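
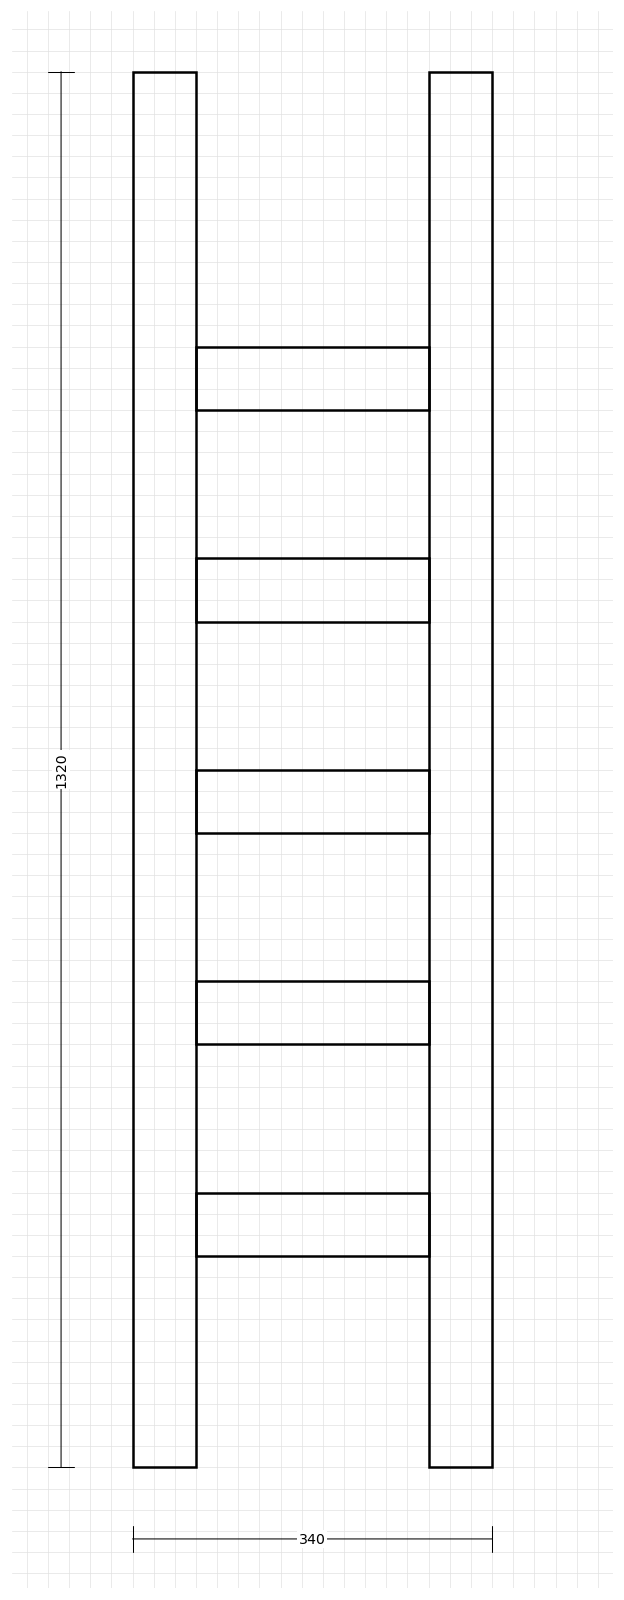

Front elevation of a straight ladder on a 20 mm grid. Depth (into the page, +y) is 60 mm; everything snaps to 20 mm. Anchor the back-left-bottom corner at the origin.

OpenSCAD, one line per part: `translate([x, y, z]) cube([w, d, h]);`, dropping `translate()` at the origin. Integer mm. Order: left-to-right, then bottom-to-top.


cube([60, 60, 1320]);
translate([60, 0, 200]) cube([220, 60, 60]);
translate([60, 0, 400]) cube([220, 60, 60]);
translate([60, 0, 600]) cube([220, 60, 60]);
translate([60, 0, 800]) cube([220, 60, 60]);
translate([60, 0, 1000]) cube([220, 60, 60]);
translate([280, 0, 0]) cube([60, 60, 1320]);


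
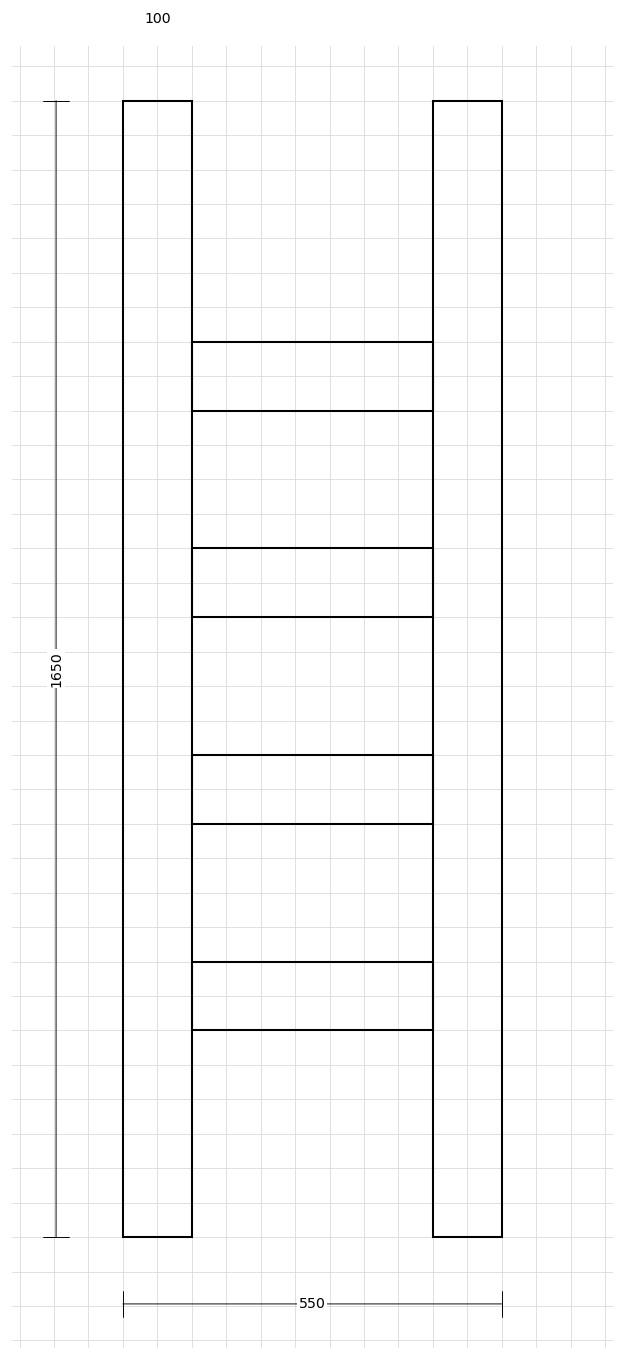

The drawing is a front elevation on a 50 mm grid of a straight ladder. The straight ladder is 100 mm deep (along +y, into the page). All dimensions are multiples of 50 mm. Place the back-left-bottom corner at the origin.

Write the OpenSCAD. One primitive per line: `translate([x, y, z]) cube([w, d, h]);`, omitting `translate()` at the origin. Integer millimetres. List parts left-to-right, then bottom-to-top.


cube([100, 100, 1650]);
translate([100, 0, 300]) cube([350, 100, 100]);
translate([100, 0, 600]) cube([350, 100, 100]);
translate([100, 0, 900]) cube([350, 100, 100]);
translate([100, 0, 1200]) cube([350, 100, 100]);
translate([450, 0, 0]) cube([100, 100, 1650]);


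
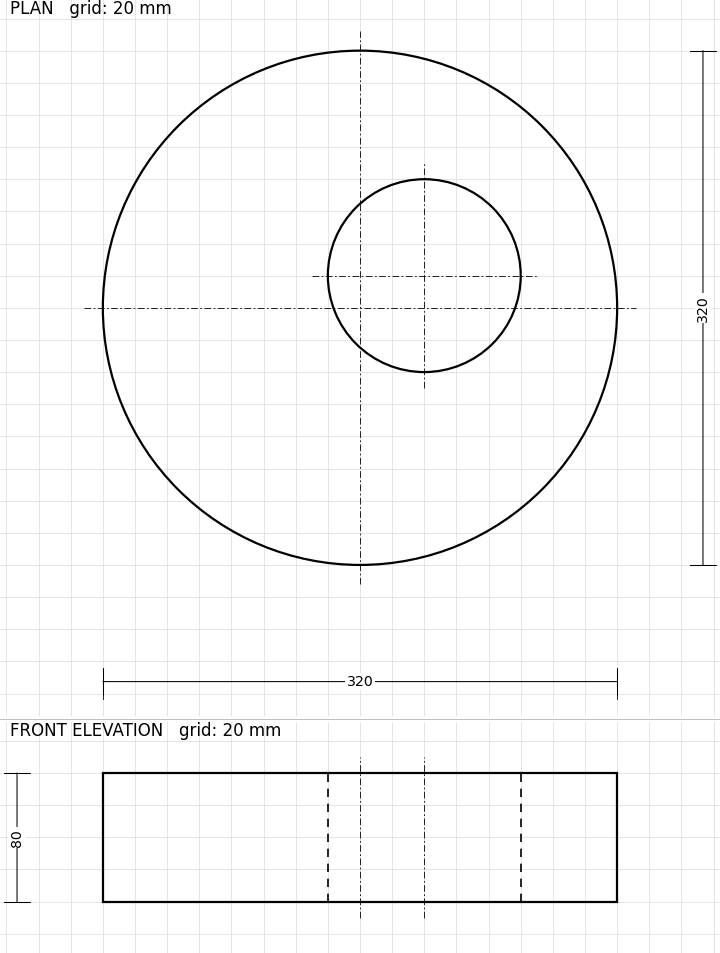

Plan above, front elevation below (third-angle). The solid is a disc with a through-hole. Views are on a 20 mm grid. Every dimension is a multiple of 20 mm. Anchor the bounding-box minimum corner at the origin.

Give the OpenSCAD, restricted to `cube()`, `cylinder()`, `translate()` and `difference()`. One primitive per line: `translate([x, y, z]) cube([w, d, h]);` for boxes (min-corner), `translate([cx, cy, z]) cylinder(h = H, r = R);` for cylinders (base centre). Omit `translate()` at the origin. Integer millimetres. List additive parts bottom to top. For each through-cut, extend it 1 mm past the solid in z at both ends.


difference() {
  translate([160, 160, 0]) cylinder(h = 80, r = 160);
  translate([200, 180, -1]) cylinder(h = 82, r = 60);
}


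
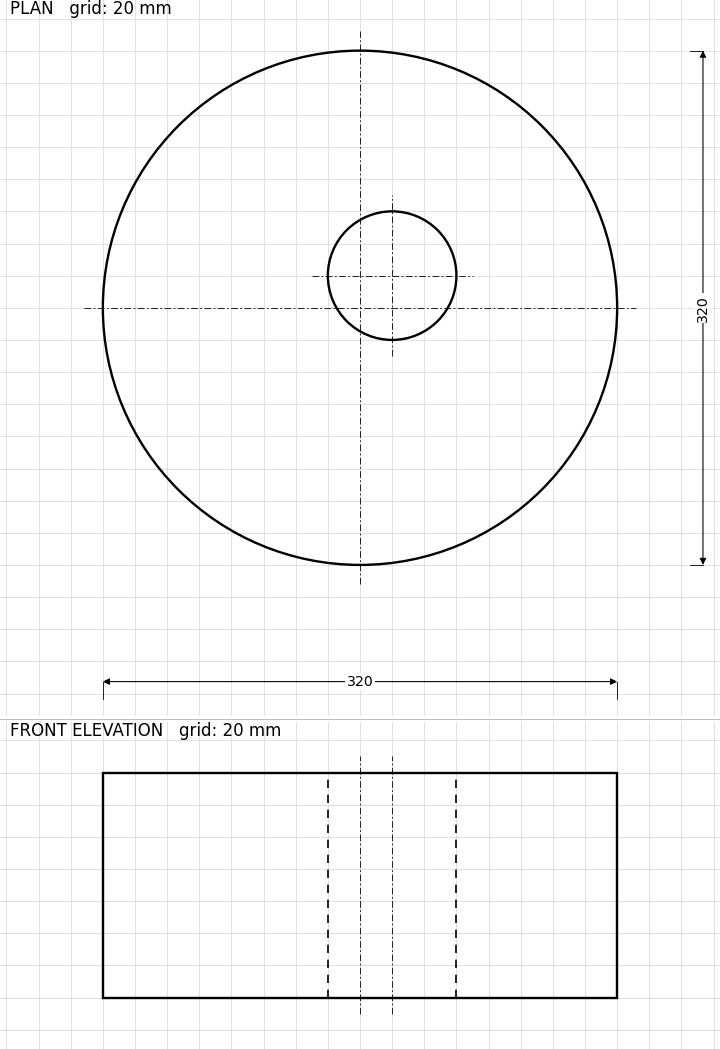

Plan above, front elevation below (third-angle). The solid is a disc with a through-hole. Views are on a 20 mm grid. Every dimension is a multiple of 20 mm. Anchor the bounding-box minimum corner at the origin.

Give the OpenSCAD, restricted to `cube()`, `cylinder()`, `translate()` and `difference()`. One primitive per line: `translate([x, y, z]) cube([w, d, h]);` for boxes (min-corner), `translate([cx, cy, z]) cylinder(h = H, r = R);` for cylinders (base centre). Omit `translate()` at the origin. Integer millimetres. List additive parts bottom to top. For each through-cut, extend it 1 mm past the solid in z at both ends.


difference() {
  translate([160, 160, 0]) cylinder(h = 140, r = 160);
  translate([180, 180, -1]) cylinder(h = 142, r = 40);
}


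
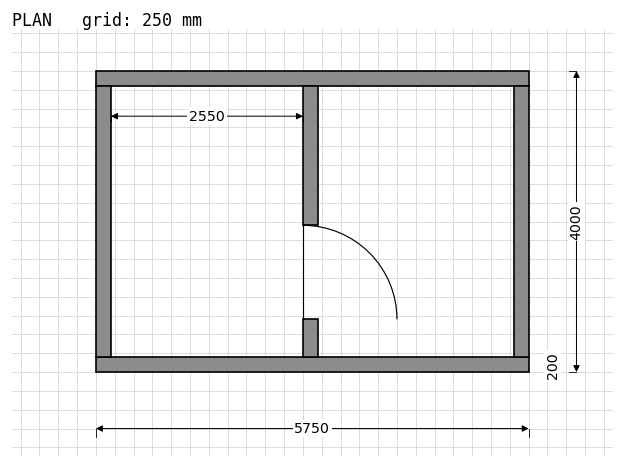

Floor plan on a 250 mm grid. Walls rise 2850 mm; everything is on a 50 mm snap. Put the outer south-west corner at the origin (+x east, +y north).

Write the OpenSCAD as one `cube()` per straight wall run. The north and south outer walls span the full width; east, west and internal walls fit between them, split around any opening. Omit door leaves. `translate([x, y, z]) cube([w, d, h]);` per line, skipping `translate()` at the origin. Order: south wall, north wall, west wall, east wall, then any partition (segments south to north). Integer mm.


cube([5750, 200, 2850]);
translate([0, 3800, 0]) cube([5750, 200, 2850]);
translate([0, 200, 0]) cube([200, 3600, 2850]);
translate([5550, 200, 0]) cube([200, 3600, 2850]);
translate([2750, 200, 0]) cube([200, 500, 2850]);
translate([2750, 1950, 0]) cube([200, 1850, 2850]);


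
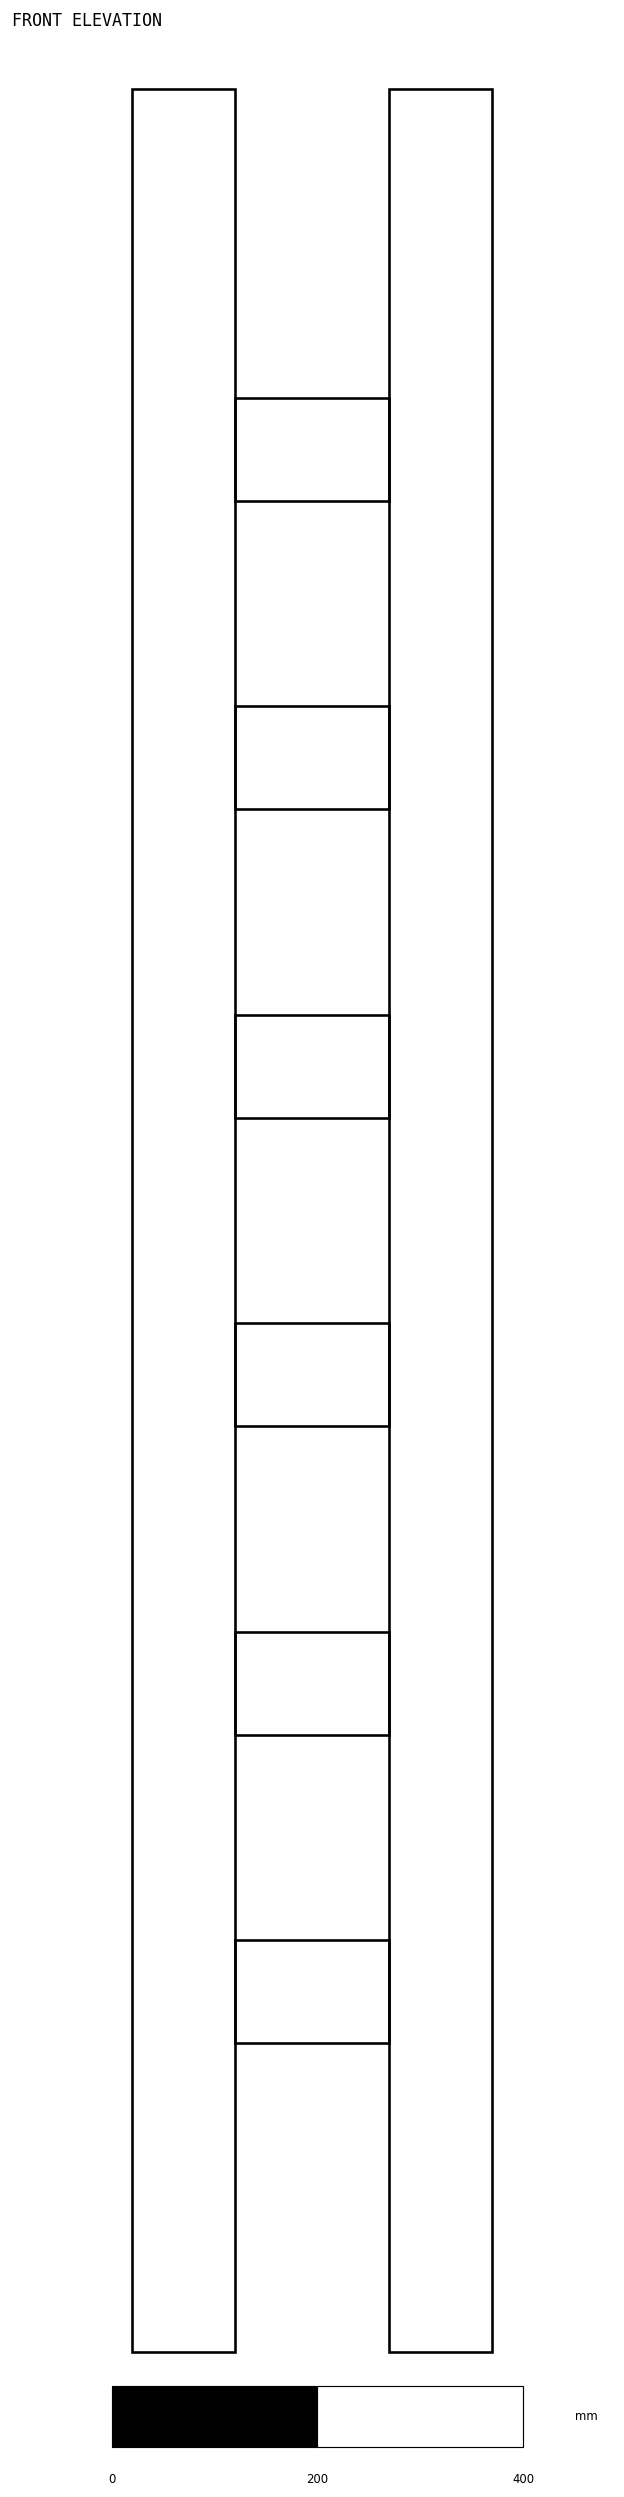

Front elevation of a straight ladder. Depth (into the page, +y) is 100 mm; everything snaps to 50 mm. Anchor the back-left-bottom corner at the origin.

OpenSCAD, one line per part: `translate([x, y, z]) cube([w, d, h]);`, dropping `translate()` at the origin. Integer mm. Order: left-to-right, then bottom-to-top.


cube([100, 100, 2200]);
translate([100, 0, 300]) cube([150, 100, 100]);
translate([100, 0, 600]) cube([150, 100, 100]);
translate([100, 0, 900]) cube([150, 100, 100]);
translate([100, 0, 1200]) cube([150, 100, 100]);
translate([100, 0, 1500]) cube([150, 100, 100]);
translate([100, 0, 1800]) cube([150, 100, 100]);
translate([250, 0, 0]) cube([100, 100, 2200]);


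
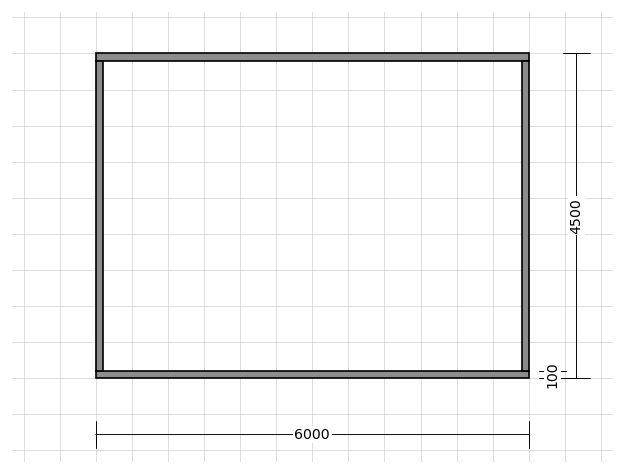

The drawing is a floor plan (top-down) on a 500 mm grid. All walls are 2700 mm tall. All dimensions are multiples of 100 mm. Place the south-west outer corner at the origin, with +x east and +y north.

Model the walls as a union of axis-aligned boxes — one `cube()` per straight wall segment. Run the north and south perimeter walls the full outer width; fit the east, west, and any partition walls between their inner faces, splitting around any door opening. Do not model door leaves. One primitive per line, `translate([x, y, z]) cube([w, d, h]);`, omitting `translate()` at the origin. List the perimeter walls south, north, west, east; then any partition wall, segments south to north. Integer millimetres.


cube([6000, 100, 2700]);
translate([0, 4400, 0]) cube([6000, 100, 2700]);
translate([0, 100, 0]) cube([100, 4300, 2700]);
translate([5900, 100, 0]) cube([100, 4300, 2700]);


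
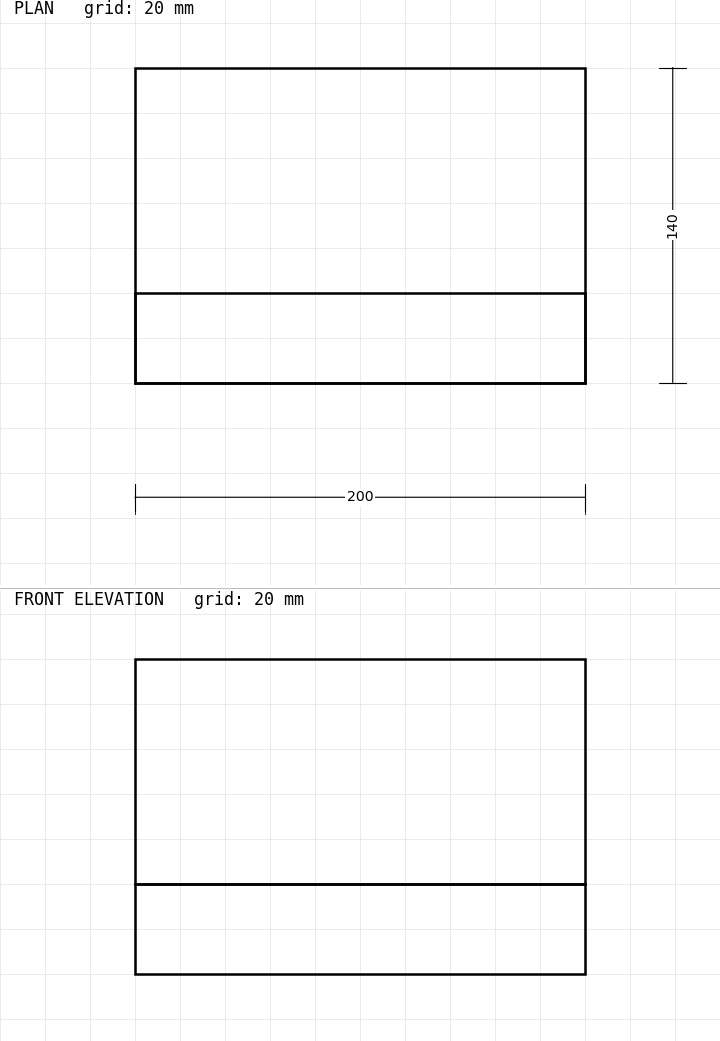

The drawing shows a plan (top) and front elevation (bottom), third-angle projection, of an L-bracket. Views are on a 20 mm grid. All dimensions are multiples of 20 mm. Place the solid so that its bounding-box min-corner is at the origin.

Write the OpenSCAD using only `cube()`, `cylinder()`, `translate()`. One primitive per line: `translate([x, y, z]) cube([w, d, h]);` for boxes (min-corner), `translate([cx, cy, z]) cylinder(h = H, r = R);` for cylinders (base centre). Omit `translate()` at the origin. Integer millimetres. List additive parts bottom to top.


cube([200, 140, 40]);
translate([0, 0, 40]) cube([200, 40, 100]);


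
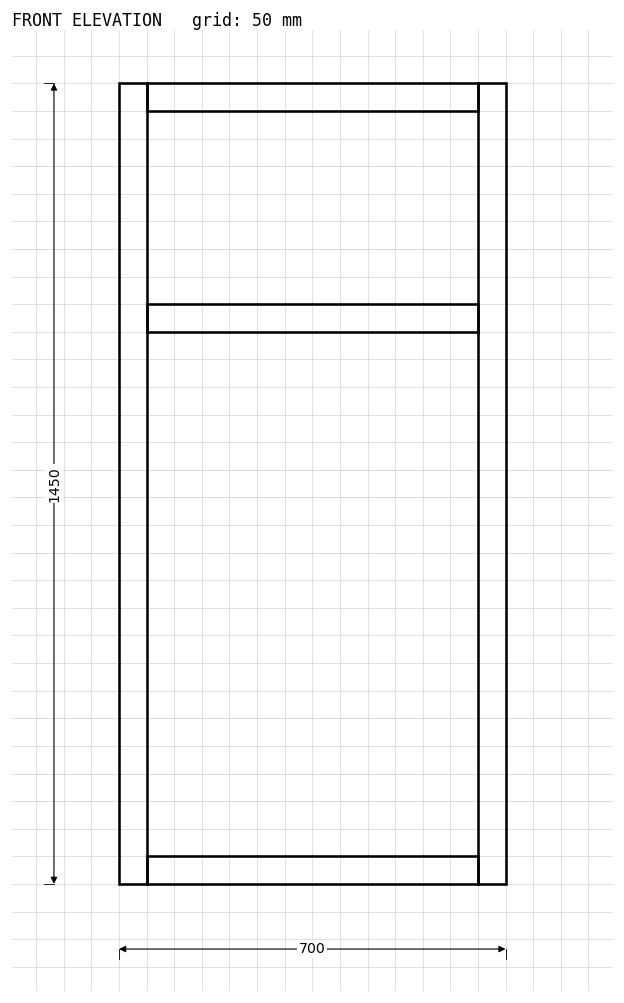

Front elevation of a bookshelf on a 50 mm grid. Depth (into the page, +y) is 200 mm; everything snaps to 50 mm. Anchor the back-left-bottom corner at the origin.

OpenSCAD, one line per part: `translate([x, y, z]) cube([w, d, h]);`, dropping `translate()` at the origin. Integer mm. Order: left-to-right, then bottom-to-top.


cube([50, 200, 1450]);
translate([50, 0, 0]) cube([600, 200, 50]);
translate([50, 0, 1000]) cube([600, 200, 50]);
translate([50, 0, 1400]) cube([600, 200, 50]);
translate([650, 0, 0]) cube([50, 200, 1450]);


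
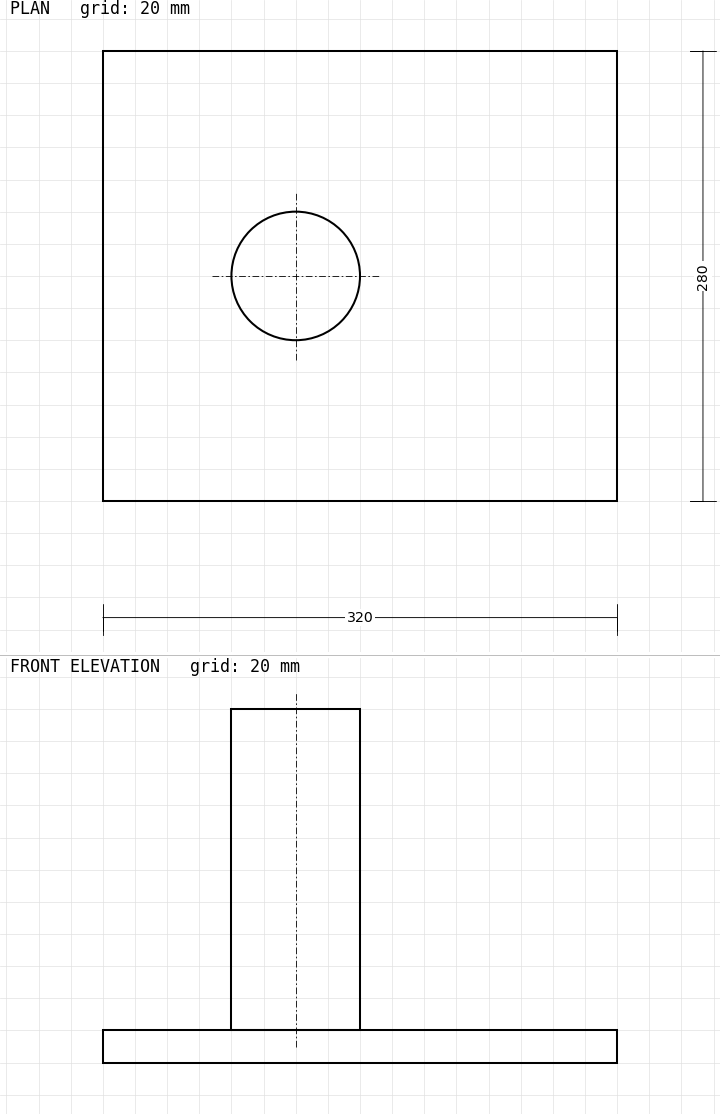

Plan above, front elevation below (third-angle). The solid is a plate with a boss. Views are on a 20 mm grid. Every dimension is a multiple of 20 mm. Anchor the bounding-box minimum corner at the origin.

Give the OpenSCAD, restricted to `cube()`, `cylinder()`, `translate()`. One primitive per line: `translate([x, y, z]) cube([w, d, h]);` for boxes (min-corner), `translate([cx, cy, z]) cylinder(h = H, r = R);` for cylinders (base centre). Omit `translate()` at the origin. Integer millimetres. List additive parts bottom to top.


cube([320, 280, 20]);
translate([120, 140, 20]) cylinder(h = 200, r = 40);


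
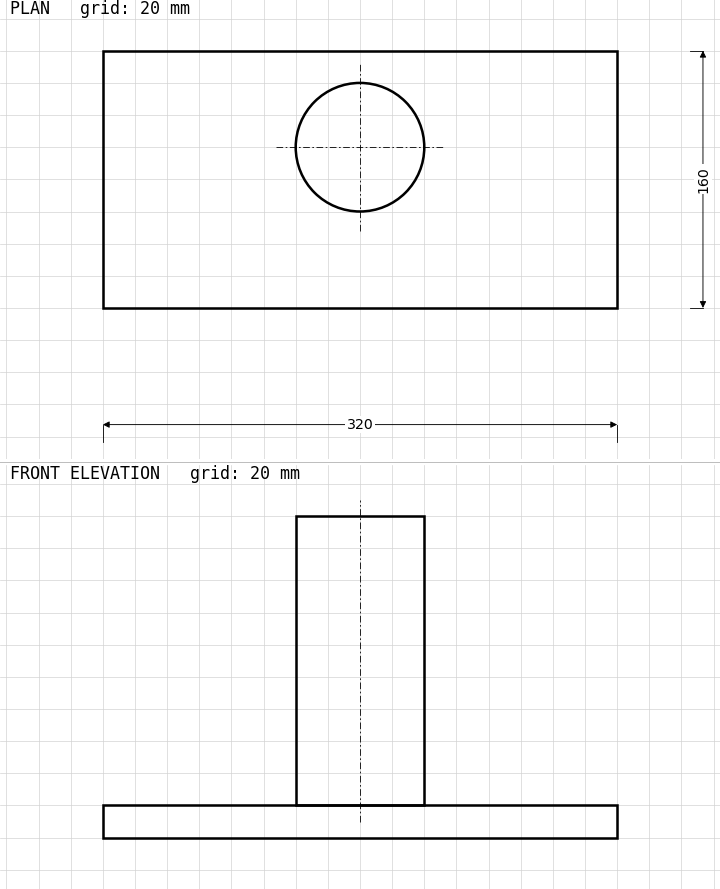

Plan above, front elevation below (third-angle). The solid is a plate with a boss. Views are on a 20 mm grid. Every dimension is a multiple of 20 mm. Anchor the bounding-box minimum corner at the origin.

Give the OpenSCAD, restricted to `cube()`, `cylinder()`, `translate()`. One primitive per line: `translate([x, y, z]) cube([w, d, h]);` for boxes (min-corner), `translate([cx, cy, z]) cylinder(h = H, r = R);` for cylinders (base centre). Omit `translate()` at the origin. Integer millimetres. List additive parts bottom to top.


cube([320, 160, 20]);
translate([160, 100, 20]) cylinder(h = 180, r = 40);


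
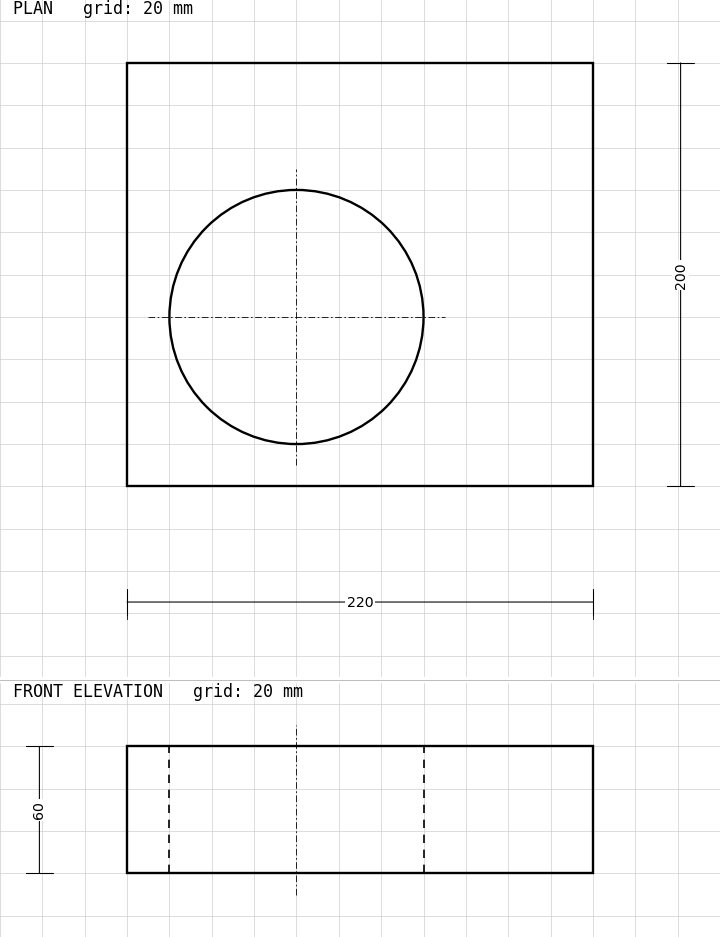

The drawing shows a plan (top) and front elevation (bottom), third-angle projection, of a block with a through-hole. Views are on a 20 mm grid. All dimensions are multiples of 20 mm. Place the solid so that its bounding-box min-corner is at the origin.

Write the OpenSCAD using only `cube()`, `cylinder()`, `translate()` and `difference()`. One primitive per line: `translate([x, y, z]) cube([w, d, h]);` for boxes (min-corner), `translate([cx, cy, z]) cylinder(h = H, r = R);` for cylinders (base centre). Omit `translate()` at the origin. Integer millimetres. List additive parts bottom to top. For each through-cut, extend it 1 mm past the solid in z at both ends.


difference() {
  cube([220, 200, 60]);
  translate([80, 80, -1]) cylinder(h = 62, r = 60);
}


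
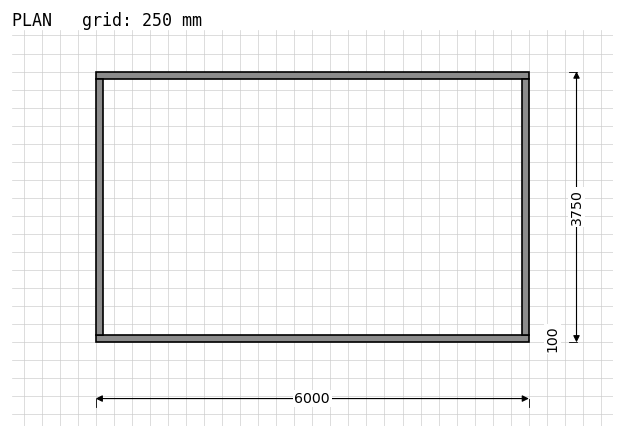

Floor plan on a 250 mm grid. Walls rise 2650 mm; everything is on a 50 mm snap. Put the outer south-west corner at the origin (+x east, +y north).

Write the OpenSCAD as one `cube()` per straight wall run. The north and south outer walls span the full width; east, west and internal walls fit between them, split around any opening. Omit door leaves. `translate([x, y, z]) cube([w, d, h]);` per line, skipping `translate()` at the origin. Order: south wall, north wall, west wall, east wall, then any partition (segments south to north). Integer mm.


cube([6000, 100, 2650]);
translate([0, 3650, 0]) cube([6000, 100, 2650]);
translate([0, 100, 0]) cube([100, 3550, 2650]);
translate([5900, 100, 0]) cube([100, 3550, 2650]);


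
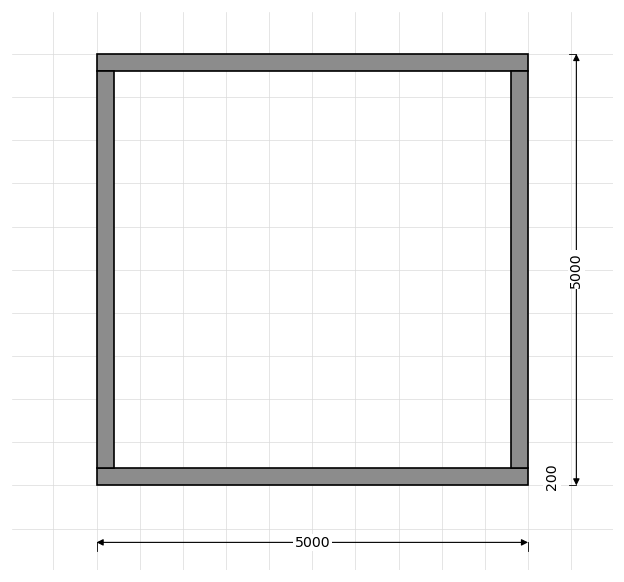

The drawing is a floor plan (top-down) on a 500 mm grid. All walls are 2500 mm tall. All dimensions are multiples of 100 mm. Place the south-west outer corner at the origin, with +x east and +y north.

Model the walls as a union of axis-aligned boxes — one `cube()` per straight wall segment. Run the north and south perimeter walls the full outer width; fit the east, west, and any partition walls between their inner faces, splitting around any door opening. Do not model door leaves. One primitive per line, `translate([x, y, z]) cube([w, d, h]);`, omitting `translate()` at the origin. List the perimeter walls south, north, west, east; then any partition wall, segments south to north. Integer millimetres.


cube([5000, 200, 2500]);
translate([0, 4800, 0]) cube([5000, 200, 2500]);
translate([0, 200, 0]) cube([200, 4600, 2500]);
translate([4800, 200, 0]) cube([200, 4600, 2500]);


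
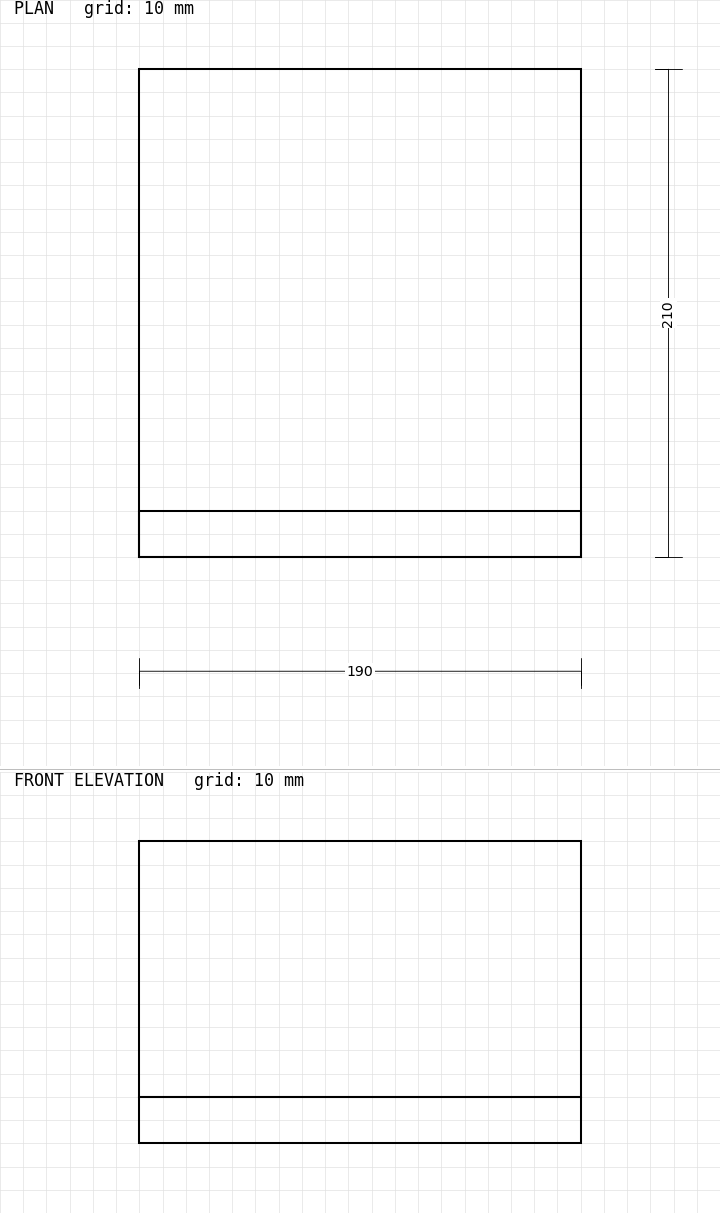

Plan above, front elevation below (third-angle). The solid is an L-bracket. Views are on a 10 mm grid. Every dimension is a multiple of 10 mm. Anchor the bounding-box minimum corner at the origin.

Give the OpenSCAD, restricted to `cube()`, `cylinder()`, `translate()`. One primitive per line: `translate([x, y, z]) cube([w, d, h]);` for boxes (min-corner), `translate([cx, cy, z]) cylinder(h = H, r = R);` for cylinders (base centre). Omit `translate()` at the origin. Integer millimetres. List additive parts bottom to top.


cube([190, 210, 20]);
translate([0, 0, 20]) cube([190, 20, 110]);


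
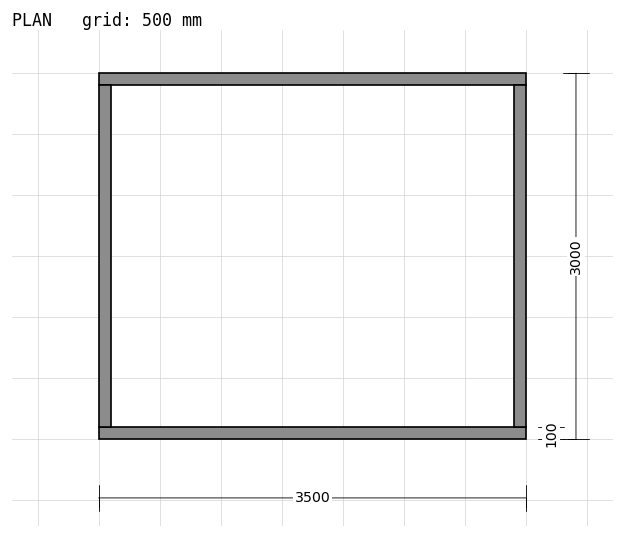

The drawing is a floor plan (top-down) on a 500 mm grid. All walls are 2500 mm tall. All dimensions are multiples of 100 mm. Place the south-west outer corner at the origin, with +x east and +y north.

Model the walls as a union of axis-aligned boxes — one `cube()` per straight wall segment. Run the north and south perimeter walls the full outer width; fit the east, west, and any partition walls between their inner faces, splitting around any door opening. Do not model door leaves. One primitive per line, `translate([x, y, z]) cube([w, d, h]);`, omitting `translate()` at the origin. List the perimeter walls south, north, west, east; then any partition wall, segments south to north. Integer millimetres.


cube([3500, 100, 2500]);
translate([0, 2900, 0]) cube([3500, 100, 2500]);
translate([0, 100, 0]) cube([100, 2800, 2500]);
translate([3400, 100, 0]) cube([100, 2800, 2500]);


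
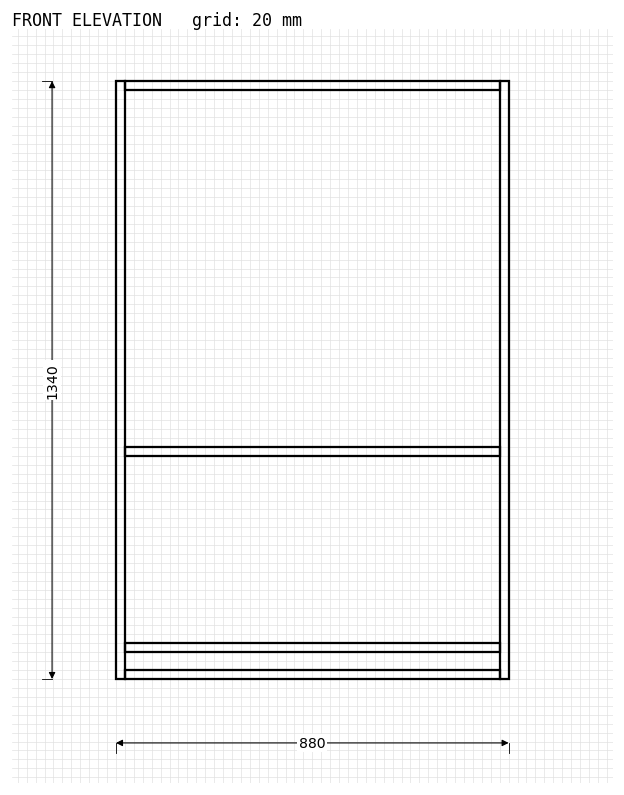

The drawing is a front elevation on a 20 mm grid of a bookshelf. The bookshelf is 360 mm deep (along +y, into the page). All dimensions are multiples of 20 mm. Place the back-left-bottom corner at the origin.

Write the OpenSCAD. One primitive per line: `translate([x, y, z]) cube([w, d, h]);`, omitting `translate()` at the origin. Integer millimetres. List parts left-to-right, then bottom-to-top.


cube([20, 360, 1340]);
translate([20, 0, 0]) cube([840, 360, 20]);
translate([20, 0, 60]) cube([840, 360, 20]);
translate([20, 0, 500]) cube([840, 360, 20]);
translate([20, 0, 1320]) cube([840, 360, 20]);
translate([860, 0, 0]) cube([20, 360, 1340]);


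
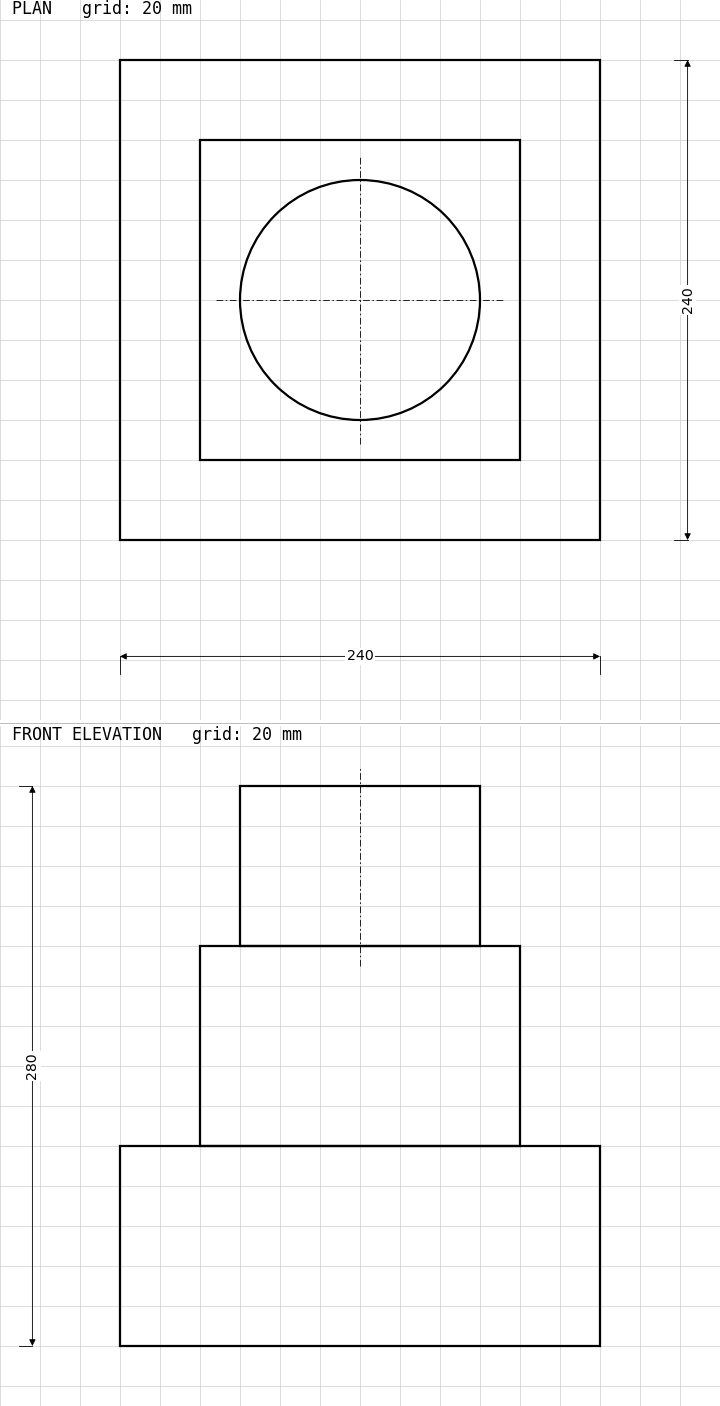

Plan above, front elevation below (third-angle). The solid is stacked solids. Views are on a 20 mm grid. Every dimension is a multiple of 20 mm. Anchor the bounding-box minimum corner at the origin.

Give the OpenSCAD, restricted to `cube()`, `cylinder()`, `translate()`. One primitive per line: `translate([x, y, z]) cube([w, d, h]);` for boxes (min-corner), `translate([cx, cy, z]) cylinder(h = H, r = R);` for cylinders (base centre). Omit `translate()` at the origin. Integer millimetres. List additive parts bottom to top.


cube([240, 240, 100]);
translate([40, 40, 100]) cube([160, 160, 100]);
translate([120, 120, 200]) cylinder(h = 80, r = 60);


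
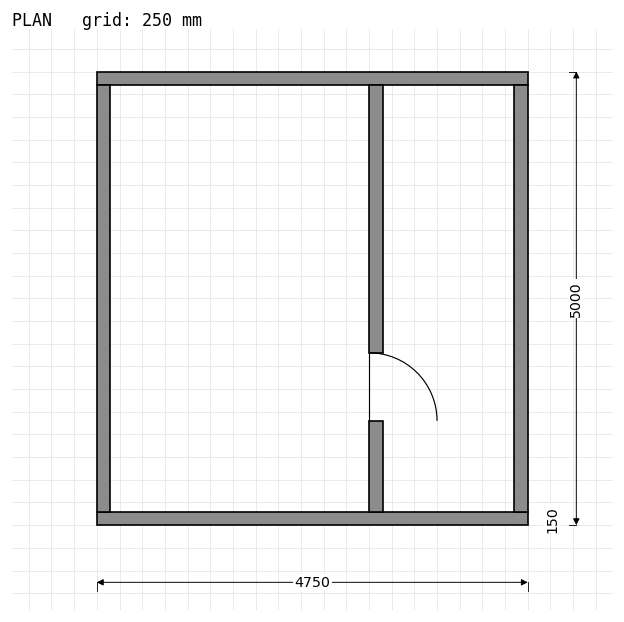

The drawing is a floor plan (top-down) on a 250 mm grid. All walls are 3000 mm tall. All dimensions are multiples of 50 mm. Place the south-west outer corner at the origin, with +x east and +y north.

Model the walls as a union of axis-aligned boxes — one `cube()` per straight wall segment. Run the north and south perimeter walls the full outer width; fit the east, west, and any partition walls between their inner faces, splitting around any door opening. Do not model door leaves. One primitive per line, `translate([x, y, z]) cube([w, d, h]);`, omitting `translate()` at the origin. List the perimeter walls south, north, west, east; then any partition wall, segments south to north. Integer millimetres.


cube([4750, 150, 3000]);
translate([0, 4850, 0]) cube([4750, 150, 3000]);
translate([0, 150, 0]) cube([150, 4700, 3000]);
translate([4600, 150, 0]) cube([150, 4700, 3000]);
translate([3000, 150, 0]) cube([150, 1000, 3000]);
translate([3000, 1900, 0]) cube([150, 2950, 3000]);


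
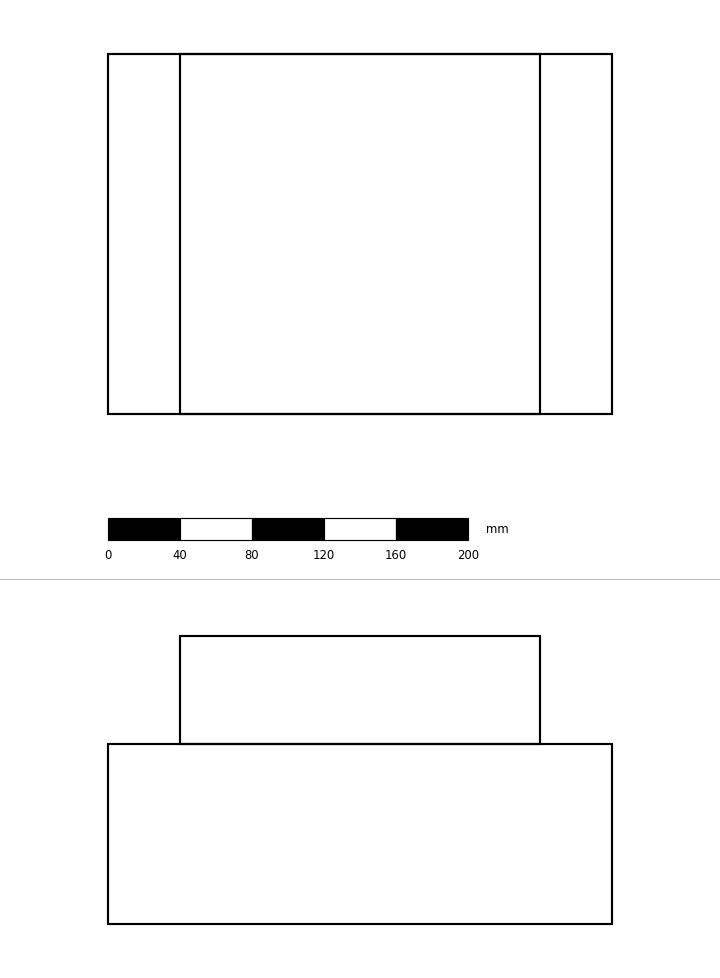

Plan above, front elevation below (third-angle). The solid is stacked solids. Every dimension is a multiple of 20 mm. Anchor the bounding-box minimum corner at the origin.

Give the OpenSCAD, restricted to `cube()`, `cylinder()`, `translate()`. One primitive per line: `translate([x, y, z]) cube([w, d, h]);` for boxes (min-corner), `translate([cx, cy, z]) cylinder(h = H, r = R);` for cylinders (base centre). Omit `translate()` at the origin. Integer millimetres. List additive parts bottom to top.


cube([280, 200, 100]);
translate([40, 0, 100]) cube([200, 200, 60]);


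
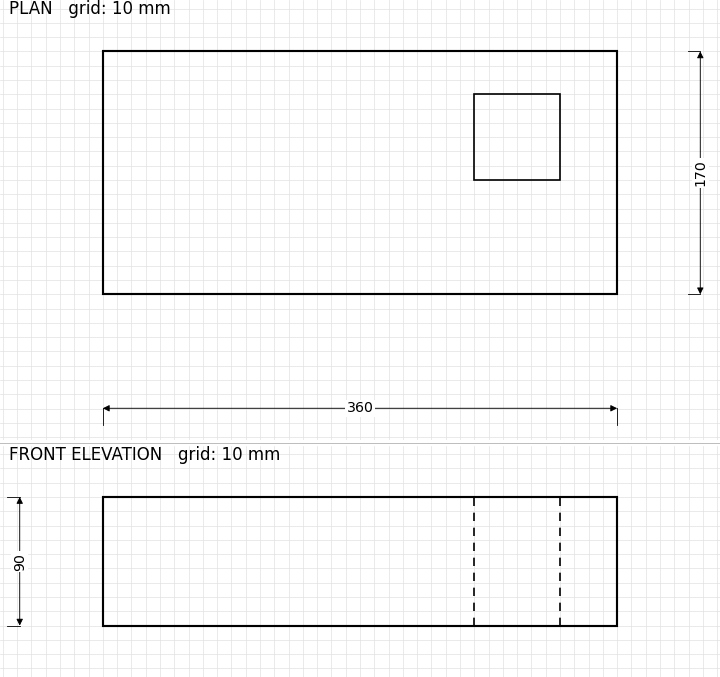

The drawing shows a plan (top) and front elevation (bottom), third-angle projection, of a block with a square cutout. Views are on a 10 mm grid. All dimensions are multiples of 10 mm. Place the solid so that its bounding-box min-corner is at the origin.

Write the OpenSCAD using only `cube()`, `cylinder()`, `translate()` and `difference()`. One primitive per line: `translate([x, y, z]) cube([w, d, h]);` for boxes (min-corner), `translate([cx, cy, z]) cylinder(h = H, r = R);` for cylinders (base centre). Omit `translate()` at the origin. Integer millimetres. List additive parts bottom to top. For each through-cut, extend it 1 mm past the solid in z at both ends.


difference() {
  cube([360, 170, 90]);
  translate([260, 80, -1]) cube([60, 60, 92]);
}


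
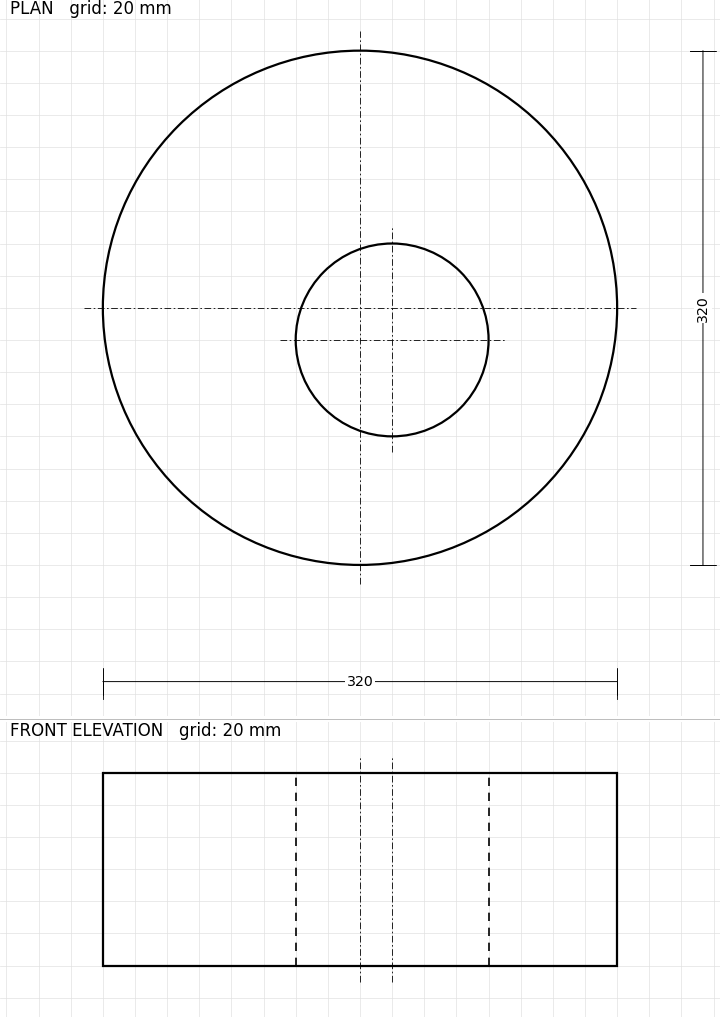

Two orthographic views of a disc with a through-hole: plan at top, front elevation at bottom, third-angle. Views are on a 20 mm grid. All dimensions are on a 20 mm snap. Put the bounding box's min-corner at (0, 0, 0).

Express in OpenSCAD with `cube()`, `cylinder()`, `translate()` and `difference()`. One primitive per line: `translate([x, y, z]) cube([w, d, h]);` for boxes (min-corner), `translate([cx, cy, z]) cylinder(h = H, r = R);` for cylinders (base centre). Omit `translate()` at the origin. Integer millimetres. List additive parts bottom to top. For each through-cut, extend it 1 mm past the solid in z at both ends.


difference() {
  translate([160, 160, 0]) cylinder(h = 120, r = 160);
  translate([180, 140, -1]) cylinder(h = 122, r = 60);
}


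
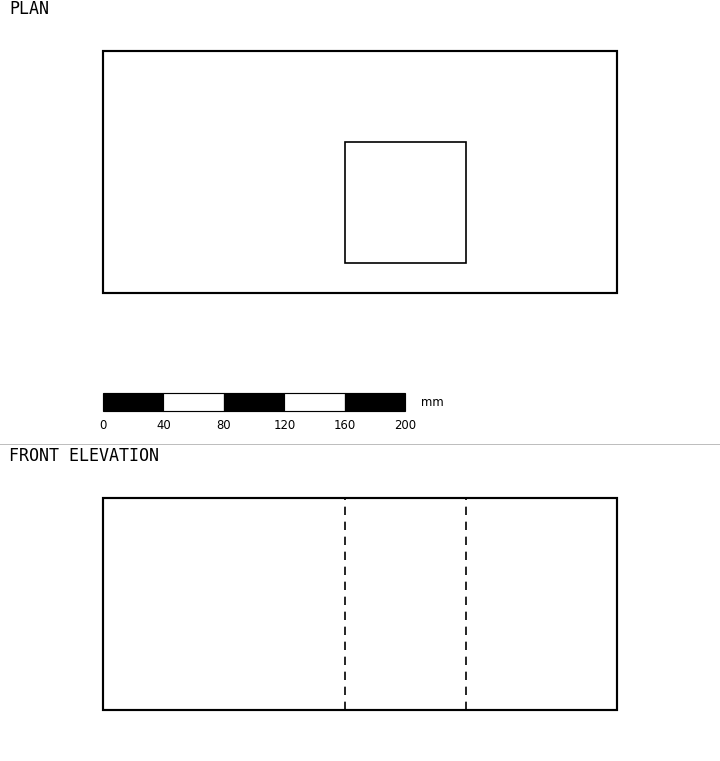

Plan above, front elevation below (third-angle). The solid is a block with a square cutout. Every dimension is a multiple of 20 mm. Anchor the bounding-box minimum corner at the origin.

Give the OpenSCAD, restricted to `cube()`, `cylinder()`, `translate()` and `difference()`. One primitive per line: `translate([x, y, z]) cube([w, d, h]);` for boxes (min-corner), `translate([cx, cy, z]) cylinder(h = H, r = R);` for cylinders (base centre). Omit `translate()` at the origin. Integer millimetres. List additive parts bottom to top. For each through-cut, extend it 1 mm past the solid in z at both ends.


difference() {
  cube([340, 160, 140]);
  translate([160, 20, -1]) cube([80, 80, 142]);
}


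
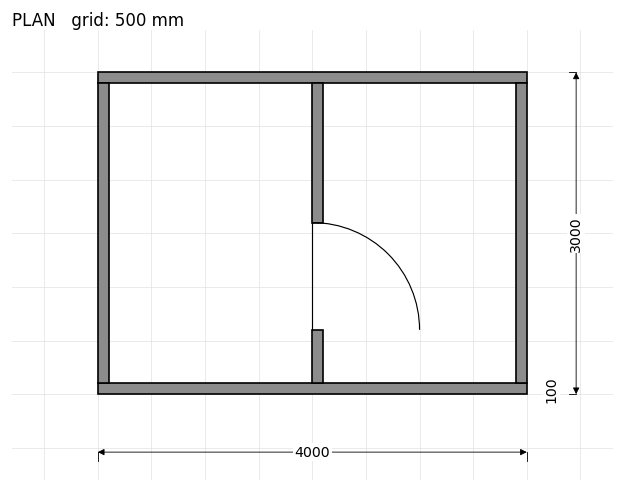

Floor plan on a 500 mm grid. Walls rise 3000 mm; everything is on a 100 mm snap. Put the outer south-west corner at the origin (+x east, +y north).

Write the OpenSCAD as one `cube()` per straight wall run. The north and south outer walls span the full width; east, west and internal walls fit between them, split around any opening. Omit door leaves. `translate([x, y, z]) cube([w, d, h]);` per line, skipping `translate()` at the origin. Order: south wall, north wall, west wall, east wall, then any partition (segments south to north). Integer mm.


cube([4000, 100, 3000]);
translate([0, 2900, 0]) cube([4000, 100, 3000]);
translate([0, 100, 0]) cube([100, 2800, 3000]);
translate([3900, 100, 0]) cube([100, 2800, 3000]);
translate([2000, 100, 0]) cube([100, 500, 3000]);
translate([2000, 1600, 0]) cube([100, 1300, 3000]);


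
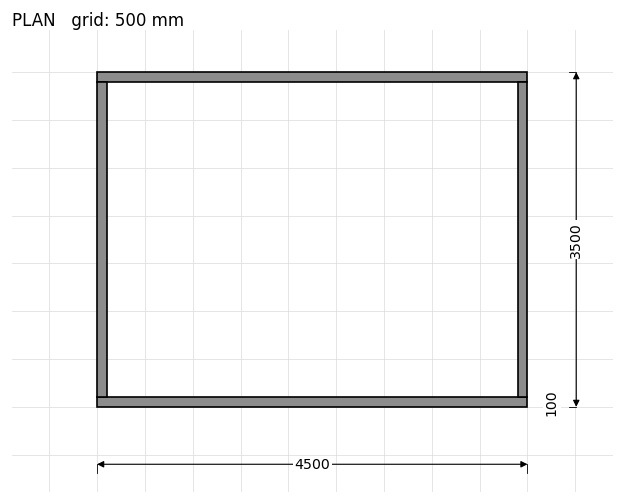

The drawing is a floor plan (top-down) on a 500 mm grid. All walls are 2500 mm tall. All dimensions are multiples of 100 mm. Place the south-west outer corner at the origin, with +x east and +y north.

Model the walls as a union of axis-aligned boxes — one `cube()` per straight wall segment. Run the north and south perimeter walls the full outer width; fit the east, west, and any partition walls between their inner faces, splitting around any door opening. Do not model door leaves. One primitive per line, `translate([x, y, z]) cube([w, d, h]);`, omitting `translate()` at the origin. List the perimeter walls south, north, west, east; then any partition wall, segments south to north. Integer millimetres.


cube([4500, 100, 2500]);
translate([0, 3400, 0]) cube([4500, 100, 2500]);
translate([0, 100, 0]) cube([100, 3300, 2500]);
translate([4400, 100, 0]) cube([100, 3300, 2500]);


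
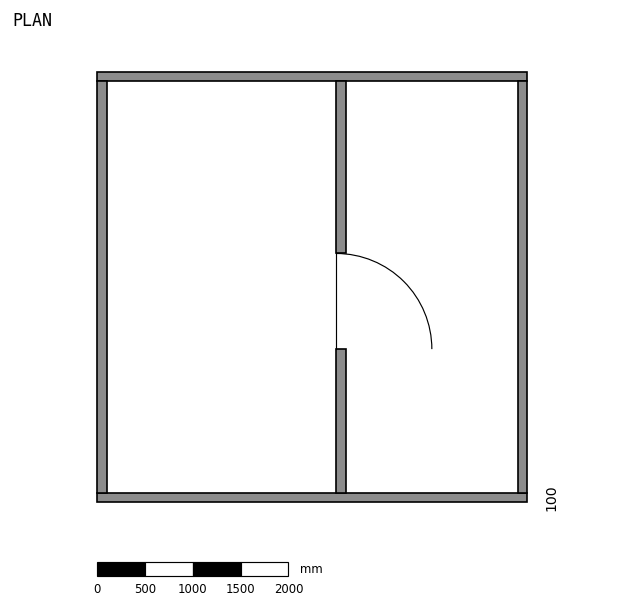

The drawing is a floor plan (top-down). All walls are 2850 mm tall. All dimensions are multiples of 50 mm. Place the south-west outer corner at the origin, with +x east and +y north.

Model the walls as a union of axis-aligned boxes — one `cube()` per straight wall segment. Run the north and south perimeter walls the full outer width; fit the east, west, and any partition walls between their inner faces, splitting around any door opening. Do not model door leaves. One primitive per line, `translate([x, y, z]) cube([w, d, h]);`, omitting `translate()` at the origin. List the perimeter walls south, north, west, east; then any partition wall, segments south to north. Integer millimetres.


cube([4500, 100, 2850]);
translate([0, 4400, 0]) cube([4500, 100, 2850]);
translate([0, 100, 0]) cube([100, 4300, 2850]);
translate([4400, 100, 0]) cube([100, 4300, 2850]);
translate([2500, 100, 0]) cube([100, 1500, 2850]);
translate([2500, 2600, 0]) cube([100, 1800, 2850]);


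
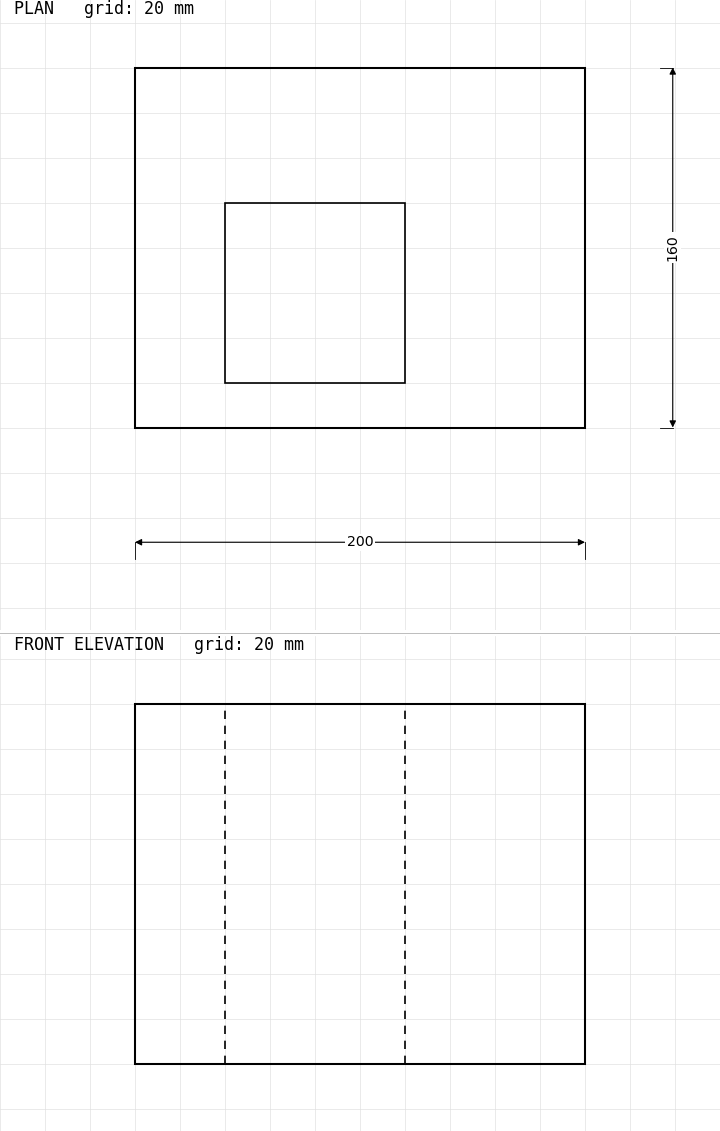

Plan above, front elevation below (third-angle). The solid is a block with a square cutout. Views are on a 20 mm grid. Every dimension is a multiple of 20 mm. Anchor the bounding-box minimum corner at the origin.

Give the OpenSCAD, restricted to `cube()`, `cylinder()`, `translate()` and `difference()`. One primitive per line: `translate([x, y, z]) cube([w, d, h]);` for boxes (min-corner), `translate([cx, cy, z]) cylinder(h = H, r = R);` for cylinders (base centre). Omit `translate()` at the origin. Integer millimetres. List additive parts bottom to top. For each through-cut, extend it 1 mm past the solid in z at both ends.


difference() {
  cube([200, 160, 160]);
  translate([40, 20, -1]) cube([80, 80, 162]);
}


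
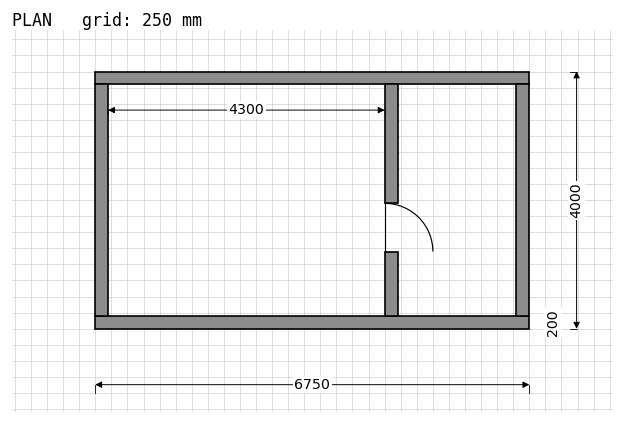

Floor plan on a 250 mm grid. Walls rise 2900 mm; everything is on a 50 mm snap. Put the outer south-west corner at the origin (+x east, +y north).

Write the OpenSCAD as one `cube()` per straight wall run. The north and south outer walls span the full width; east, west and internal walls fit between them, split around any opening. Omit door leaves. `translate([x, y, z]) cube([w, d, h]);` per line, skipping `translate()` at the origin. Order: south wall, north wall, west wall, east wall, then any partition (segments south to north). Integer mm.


cube([6750, 200, 2900]);
translate([0, 3800, 0]) cube([6750, 200, 2900]);
translate([0, 200, 0]) cube([200, 3600, 2900]);
translate([6550, 200, 0]) cube([200, 3600, 2900]);
translate([4500, 200, 0]) cube([200, 1000, 2900]);
translate([4500, 1950, 0]) cube([200, 1850, 2900]);


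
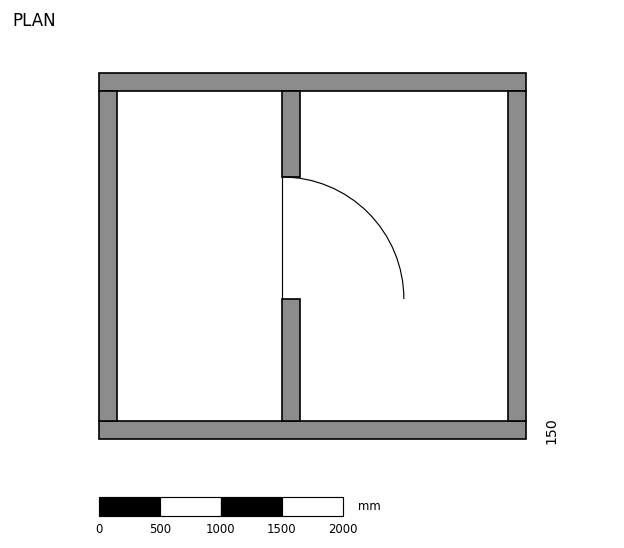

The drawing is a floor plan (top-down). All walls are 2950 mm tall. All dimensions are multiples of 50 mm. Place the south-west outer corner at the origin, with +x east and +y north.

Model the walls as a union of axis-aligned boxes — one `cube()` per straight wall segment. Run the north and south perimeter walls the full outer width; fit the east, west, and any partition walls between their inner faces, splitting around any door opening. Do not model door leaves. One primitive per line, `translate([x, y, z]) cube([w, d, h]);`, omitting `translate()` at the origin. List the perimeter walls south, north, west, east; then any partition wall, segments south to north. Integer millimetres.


cube([3500, 150, 2950]);
translate([0, 2850, 0]) cube([3500, 150, 2950]);
translate([0, 150, 0]) cube([150, 2700, 2950]);
translate([3350, 150, 0]) cube([150, 2700, 2950]);
translate([1500, 150, 0]) cube([150, 1000, 2950]);
translate([1500, 2150, 0]) cube([150, 700, 2950]);


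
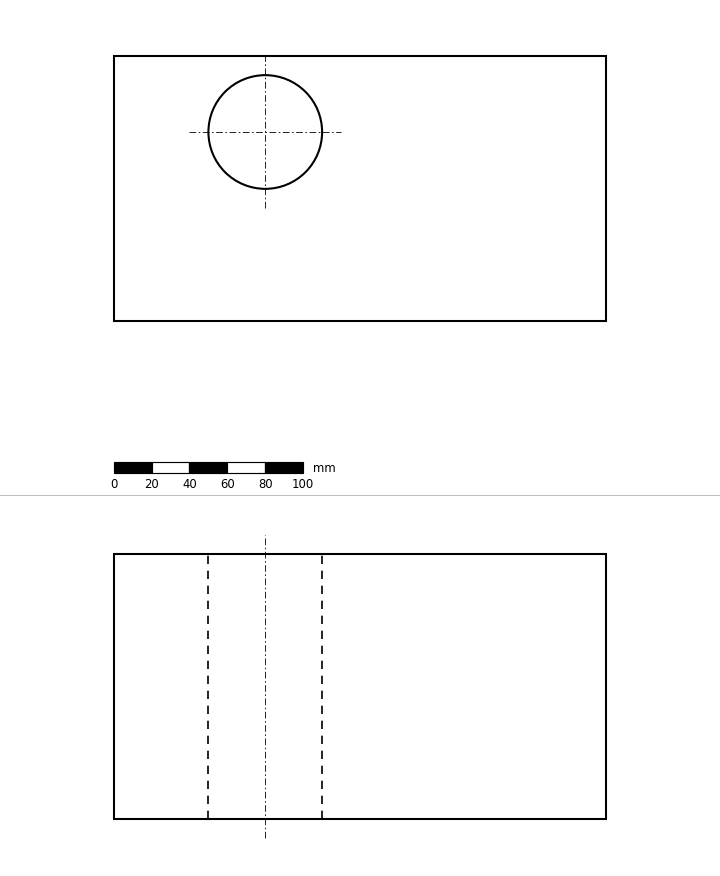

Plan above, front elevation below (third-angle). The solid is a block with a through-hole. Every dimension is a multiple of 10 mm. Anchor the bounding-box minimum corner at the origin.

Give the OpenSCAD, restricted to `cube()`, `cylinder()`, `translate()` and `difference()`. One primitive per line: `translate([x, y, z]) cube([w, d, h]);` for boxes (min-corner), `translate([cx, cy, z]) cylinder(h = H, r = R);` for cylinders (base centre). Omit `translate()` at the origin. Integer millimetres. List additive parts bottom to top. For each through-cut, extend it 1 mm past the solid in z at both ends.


difference() {
  cube([260, 140, 140]);
  translate([80, 100, -1]) cylinder(h = 142, r = 30);
}


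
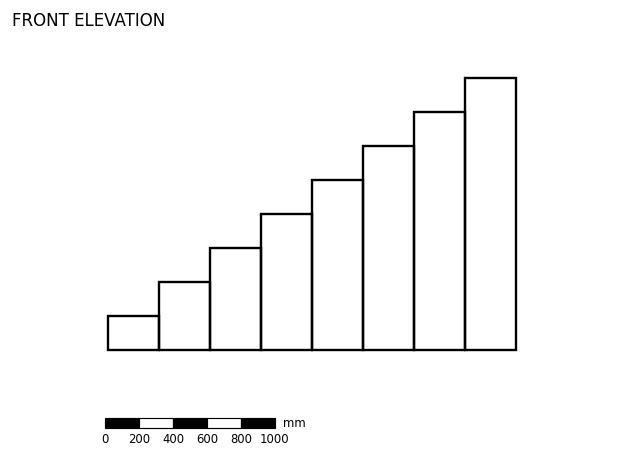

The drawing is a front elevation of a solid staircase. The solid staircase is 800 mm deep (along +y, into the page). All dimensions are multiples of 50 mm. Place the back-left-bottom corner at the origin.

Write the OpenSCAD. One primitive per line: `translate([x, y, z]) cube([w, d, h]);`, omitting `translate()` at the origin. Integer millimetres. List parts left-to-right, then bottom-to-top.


cube([300, 800, 200]);
translate([300, 0, 0]) cube([300, 800, 400]);
translate([600, 0, 0]) cube([300, 800, 600]);
translate([900, 0, 0]) cube([300, 800, 800]);
translate([1200, 0, 0]) cube([300, 800, 1000]);
translate([1500, 0, 0]) cube([300, 800, 1200]);
translate([1800, 0, 0]) cube([300, 800, 1400]);
translate([2100, 0, 0]) cube([300, 800, 1600]);


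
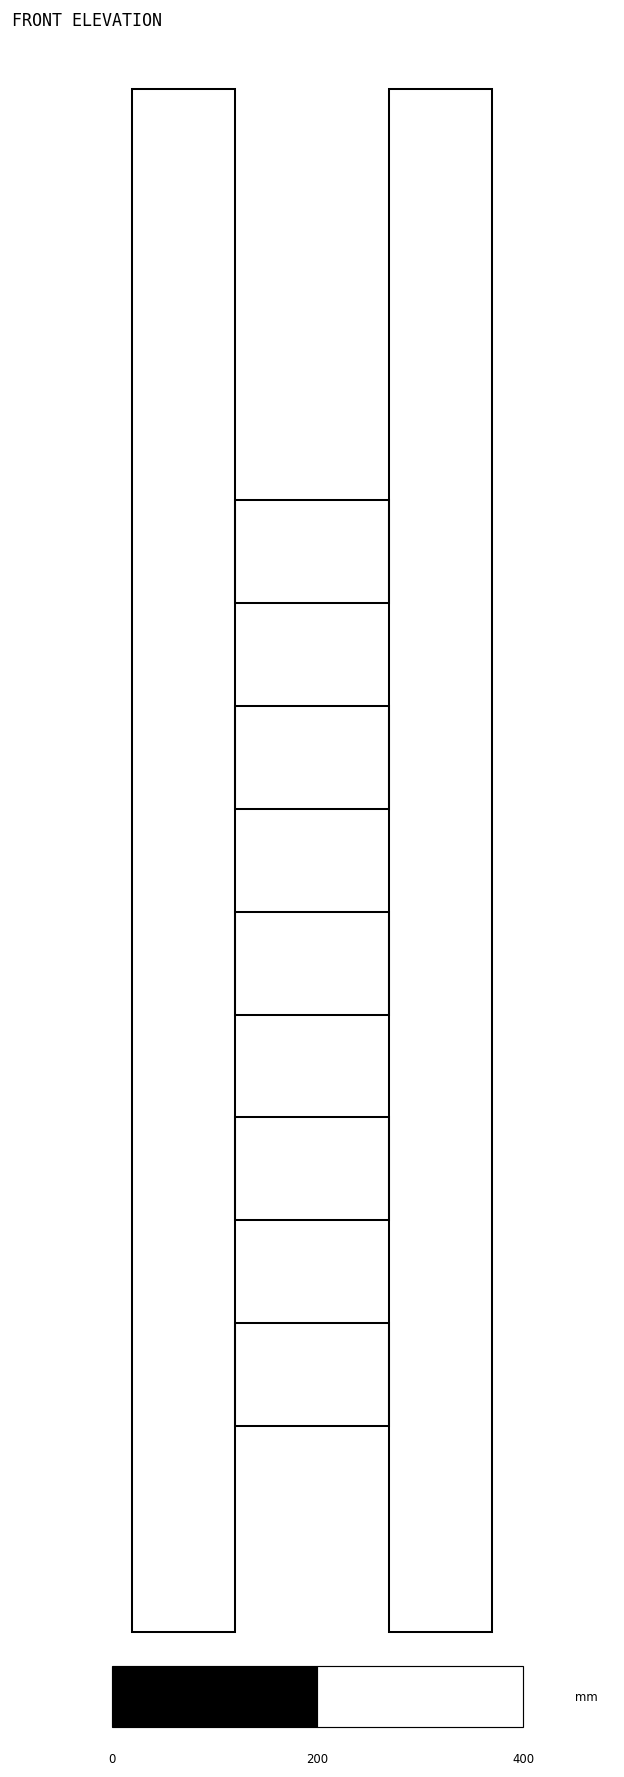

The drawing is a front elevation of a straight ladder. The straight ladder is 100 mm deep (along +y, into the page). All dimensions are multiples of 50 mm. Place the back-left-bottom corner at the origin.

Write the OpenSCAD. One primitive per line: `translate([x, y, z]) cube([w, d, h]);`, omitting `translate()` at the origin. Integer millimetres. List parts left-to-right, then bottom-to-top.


cube([100, 100, 1500]);
translate([100, 0, 200]) cube([150, 100, 100]);
translate([100, 0, 400]) cube([150, 100, 100]);
translate([100, 0, 600]) cube([150, 100, 100]);
translate([100, 0, 800]) cube([150, 100, 100]);
translate([100, 0, 1000]) cube([150, 100, 100]);
translate([250, 0, 0]) cube([100, 100, 1500]);


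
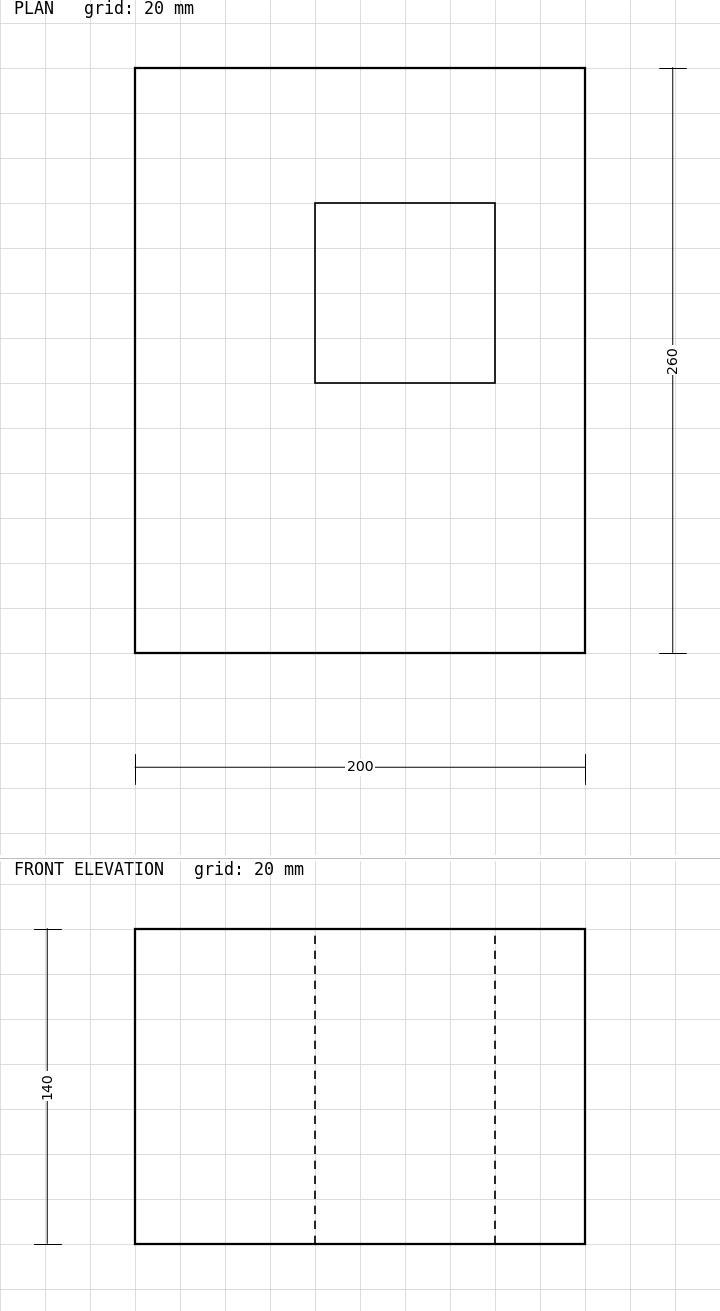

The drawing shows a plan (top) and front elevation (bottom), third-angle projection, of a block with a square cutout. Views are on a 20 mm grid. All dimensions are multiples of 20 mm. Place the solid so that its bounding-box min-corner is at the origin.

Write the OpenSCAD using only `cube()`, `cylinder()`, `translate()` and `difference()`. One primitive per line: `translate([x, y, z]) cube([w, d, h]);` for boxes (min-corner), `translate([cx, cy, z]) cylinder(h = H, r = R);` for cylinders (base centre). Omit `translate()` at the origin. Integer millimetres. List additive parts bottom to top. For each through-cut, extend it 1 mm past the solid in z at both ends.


difference() {
  cube([200, 260, 140]);
  translate([80, 120, -1]) cube([80, 80, 142]);
}


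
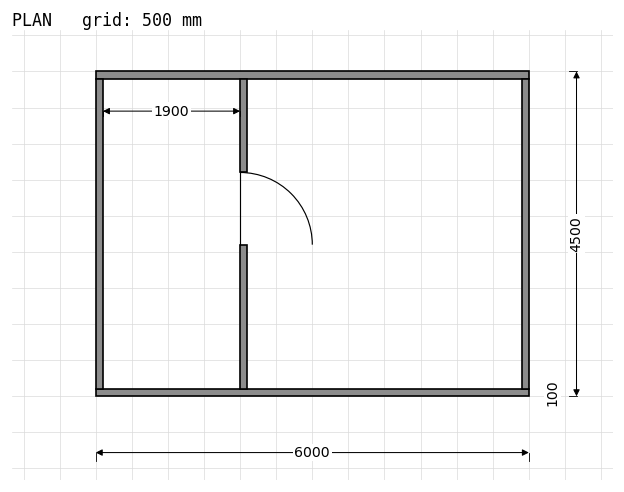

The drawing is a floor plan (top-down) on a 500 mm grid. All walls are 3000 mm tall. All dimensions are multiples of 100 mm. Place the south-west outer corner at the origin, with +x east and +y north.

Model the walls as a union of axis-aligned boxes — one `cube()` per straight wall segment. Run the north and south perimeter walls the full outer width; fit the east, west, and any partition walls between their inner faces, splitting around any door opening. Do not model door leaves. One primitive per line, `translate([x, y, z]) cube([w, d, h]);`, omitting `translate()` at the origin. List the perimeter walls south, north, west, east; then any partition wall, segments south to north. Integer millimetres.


cube([6000, 100, 3000]);
translate([0, 4400, 0]) cube([6000, 100, 3000]);
translate([0, 100, 0]) cube([100, 4300, 3000]);
translate([5900, 100, 0]) cube([100, 4300, 3000]);
translate([2000, 100, 0]) cube([100, 2000, 3000]);
translate([2000, 3100, 0]) cube([100, 1300, 3000]);


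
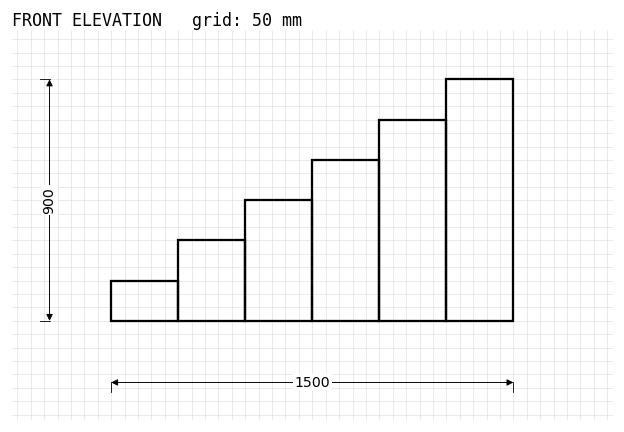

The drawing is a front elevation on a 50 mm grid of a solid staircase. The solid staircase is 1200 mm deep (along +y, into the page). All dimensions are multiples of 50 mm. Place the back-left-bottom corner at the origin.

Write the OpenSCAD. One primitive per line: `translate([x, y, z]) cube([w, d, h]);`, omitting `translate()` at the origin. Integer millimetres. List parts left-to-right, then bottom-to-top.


cube([250, 1200, 150]);
translate([250, 0, 0]) cube([250, 1200, 300]);
translate([500, 0, 0]) cube([250, 1200, 450]);
translate([750, 0, 0]) cube([250, 1200, 600]);
translate([1000, 0, 0]) cube([250, 1200, 750]);
translate([1250, 0, 0]) cube([250, 1200, 900]);


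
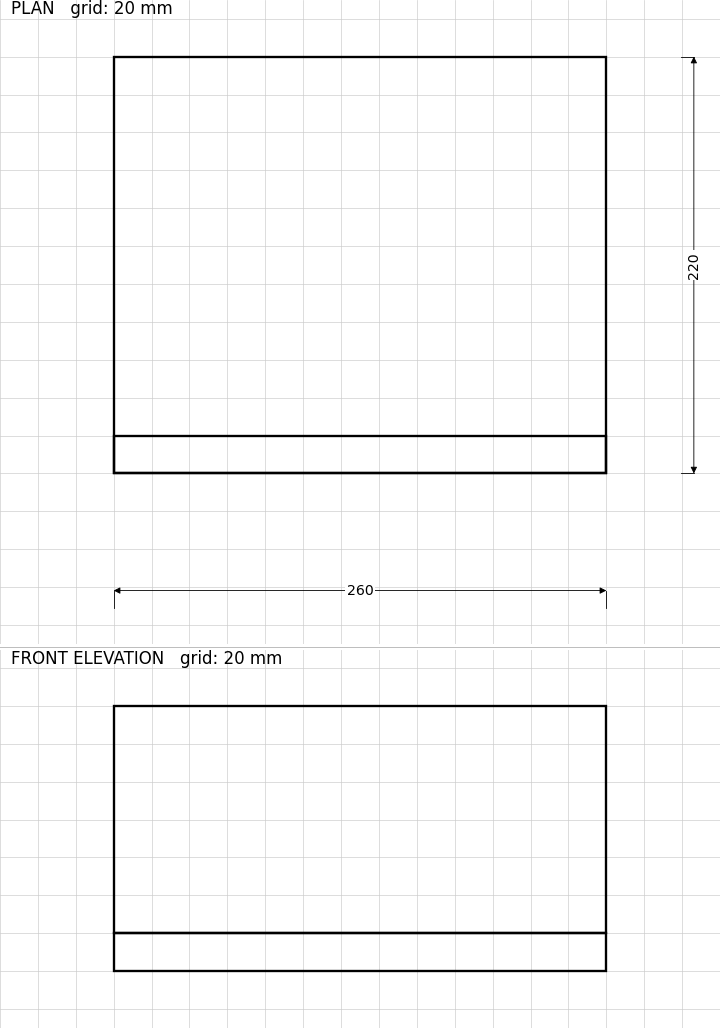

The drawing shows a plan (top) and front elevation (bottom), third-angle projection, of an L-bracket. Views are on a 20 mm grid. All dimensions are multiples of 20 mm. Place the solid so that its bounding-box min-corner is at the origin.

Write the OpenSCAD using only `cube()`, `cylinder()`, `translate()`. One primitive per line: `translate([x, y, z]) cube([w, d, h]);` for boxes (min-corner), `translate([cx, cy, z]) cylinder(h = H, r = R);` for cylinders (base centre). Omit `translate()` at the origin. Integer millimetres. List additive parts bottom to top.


cube([260, 220, 20]);
translate([0, 0, 20]) cube([260, 20, 120]);
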